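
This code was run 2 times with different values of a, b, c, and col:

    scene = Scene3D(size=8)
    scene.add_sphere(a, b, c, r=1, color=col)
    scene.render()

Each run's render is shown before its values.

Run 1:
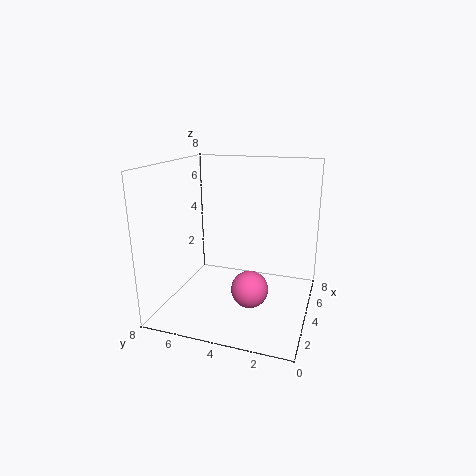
a = 3
b = 3
c = 1.5
col = 'hotpink'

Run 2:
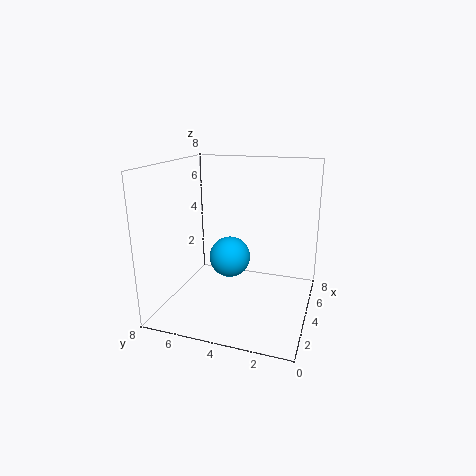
a = 2
b = 3.75
c = 3.75
col = 'deepskyblue'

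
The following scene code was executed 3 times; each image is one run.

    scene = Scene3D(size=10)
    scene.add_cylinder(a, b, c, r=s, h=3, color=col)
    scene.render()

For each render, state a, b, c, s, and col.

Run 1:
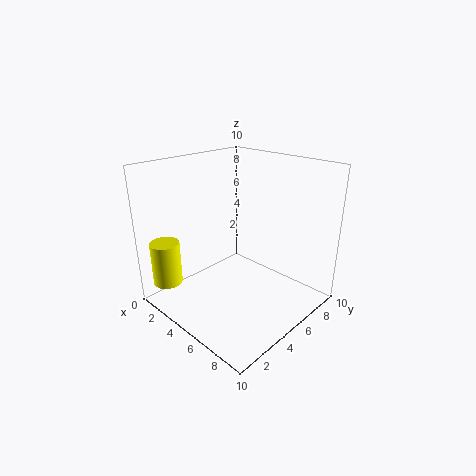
a = 2; b = 1; c = 2; s = 1; col = 'yellow'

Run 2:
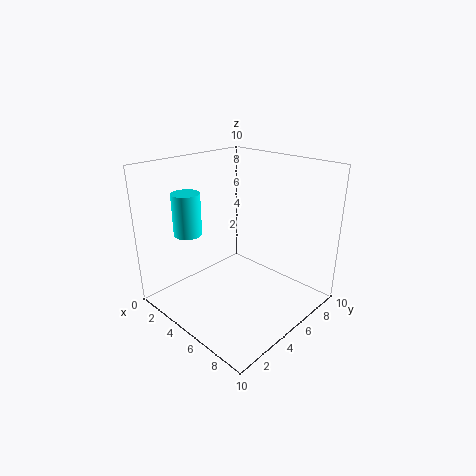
a = 2; b = 3; c = 5; s = 1; col = 'cyan'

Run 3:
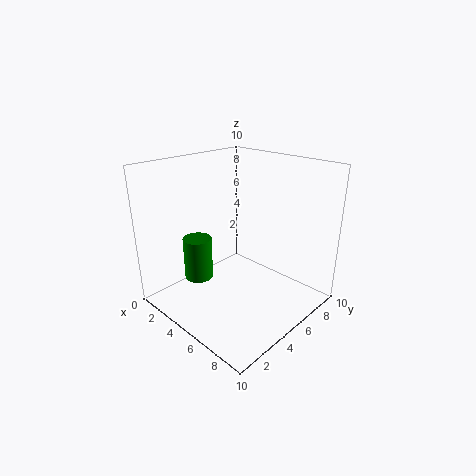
a = 3; b = 3; c = 2; s = 1; col = 'green'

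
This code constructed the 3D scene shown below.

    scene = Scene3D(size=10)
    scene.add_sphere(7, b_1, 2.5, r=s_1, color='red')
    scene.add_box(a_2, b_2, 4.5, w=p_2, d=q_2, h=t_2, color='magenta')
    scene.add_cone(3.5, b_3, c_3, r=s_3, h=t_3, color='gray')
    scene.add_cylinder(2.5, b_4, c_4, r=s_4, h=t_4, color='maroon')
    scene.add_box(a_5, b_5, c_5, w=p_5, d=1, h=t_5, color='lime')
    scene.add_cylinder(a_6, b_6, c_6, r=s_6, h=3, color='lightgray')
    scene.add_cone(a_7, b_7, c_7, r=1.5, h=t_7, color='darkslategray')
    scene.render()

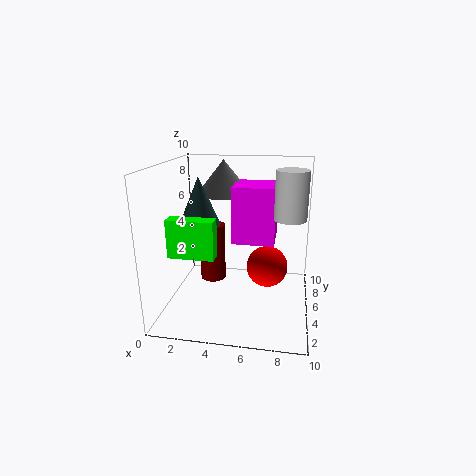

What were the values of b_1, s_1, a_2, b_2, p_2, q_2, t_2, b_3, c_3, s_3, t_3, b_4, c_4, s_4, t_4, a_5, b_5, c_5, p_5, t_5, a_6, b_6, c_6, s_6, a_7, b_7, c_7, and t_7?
b_1 = 6
s_1 = 1.5
a_2 = 4.5
b_2 = 5
p_2 = 3
q_2 = 3
t_2 = 4
b_3 = 7.5
c_3 = 7.5
s_3 = 2
t_3 = 2.5
b_4 = 7.5
c_4 = 0.5
s_4 = 1
t_4 = 4.5
a_5 = 1
b_5 = 2
c_5 = 4.5
p_5 = 3
t_5 = 2.5
a_6 = 8.5
b_6 = 3.5
c_6 = 7
s_6 = 1
a_7 = 2
b_7 = 6
c_7 = 5.5
t_7 = 3.5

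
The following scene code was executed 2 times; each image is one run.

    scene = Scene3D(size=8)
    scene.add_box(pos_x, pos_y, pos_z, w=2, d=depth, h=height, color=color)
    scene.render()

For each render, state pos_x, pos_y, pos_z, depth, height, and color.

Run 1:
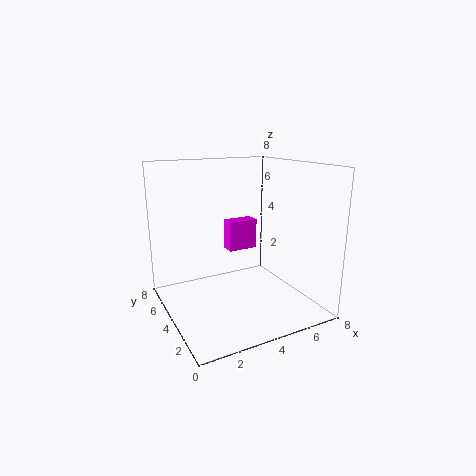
pos_x = 5
pos_y = 7
pos_z = 2
depth = 1
height = 2
color = 'magenta'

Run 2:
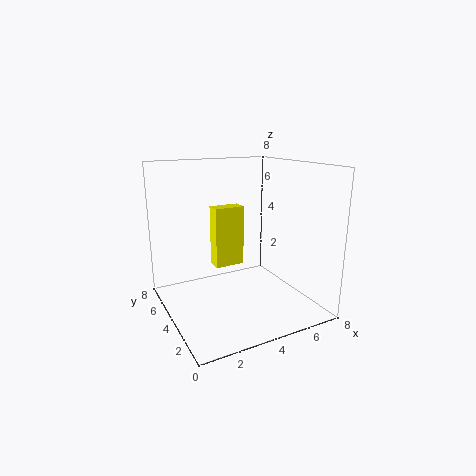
pos_x = 4
pos_y = 7
pos_z = 1
depth = 1
height = 4
color = 'yellow'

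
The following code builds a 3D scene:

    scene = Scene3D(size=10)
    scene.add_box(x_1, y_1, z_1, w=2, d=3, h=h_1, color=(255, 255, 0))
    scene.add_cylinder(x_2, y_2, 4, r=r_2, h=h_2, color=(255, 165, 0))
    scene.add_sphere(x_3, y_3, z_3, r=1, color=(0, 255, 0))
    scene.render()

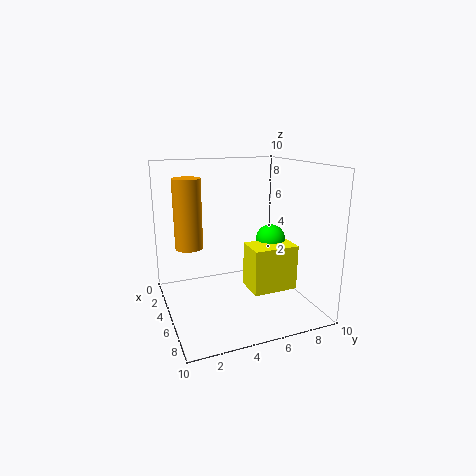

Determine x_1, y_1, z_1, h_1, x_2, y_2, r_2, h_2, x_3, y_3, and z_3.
x_1 = 6, y_1 = 5, z_1 = 2, h_1 = 3, x_2 = 3, y_2 = 2, r_2 = 1, h_2 = 5, x_3 = 6, y_3 = 7, z_3 = 5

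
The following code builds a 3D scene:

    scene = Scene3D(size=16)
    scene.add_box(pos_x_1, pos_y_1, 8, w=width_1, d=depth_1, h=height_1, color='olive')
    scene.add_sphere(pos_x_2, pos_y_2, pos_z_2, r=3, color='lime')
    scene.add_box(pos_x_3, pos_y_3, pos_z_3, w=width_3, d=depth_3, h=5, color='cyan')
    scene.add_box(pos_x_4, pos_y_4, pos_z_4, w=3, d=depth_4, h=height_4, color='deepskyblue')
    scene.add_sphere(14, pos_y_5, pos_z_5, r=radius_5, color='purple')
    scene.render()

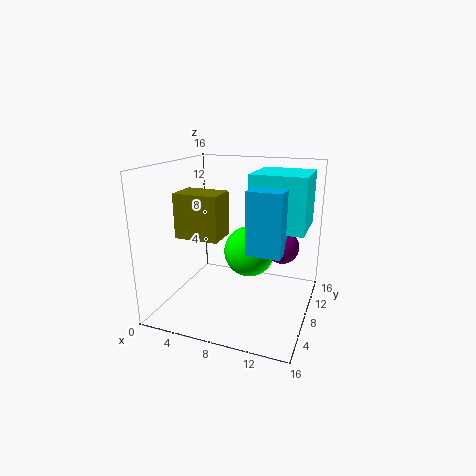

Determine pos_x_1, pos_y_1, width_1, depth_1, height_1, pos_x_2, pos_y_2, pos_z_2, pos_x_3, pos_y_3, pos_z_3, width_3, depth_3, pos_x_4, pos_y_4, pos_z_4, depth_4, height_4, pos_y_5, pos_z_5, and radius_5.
pos_x_1 = 1.5, pos_y_1 = 5.5, width_1 = 5, depth_1 = 3.5, height_1 = 5, pos_x_2 = 8.5, pos_y_2 = 10.5, pos_z_2 = 5.5, pos_x_3 = 11, pos_y_3 = 2.5, pos_z_3 = 11, width_3 = 5, depth_3 = 5, pos_x_4 = 11.5, pos_y_4 = 0.5, pos_z_4 = 9.5, depth_4 = 4, height_4 = 5.5, pos_y_5 = 3.5, pos_z_5 = 9.5, radius_5 = 1.5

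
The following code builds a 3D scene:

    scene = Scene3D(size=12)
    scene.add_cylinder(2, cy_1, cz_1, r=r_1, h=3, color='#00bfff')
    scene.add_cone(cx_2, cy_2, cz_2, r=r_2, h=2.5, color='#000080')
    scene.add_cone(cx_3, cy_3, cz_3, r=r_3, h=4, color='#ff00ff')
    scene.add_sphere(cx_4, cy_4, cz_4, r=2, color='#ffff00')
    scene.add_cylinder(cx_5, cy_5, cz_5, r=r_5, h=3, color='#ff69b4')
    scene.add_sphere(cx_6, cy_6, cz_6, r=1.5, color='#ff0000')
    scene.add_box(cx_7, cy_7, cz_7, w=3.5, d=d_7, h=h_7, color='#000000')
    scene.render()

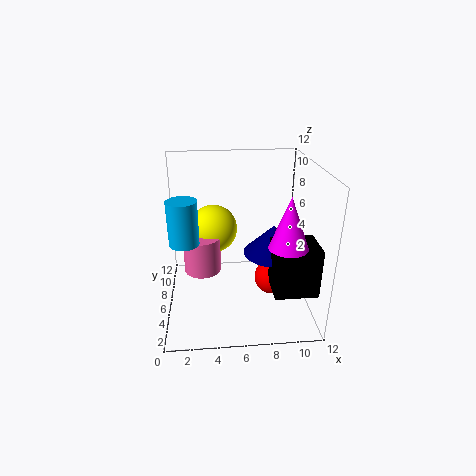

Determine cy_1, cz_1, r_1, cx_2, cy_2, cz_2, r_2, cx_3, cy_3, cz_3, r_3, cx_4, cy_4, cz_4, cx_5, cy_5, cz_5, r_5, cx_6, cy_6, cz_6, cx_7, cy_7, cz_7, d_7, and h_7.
cy_1 = 1.5; cz_1 = 8; r_1 = 1; cx_2 = 9; cy_2 = 6; cz_2 = 4.5; r_2 = 2.5; cx_3 = 9.5; cy_3 = 3; cz_3 = 6.5; r_3 = 1.5; cx_4 = 4; cy_4 = 7; cz_4 = 6.5; cx_5 = 3; cy_5 = 5.5; cz_5 = 3.5; r_5 = 1.5; cx_6 = 9; cy_6 = 6; cz_6 = 2; cx_7 = 8.5; cy_7 = 2; cz_7 = 2.5; d_7 = 3; h_7 = 4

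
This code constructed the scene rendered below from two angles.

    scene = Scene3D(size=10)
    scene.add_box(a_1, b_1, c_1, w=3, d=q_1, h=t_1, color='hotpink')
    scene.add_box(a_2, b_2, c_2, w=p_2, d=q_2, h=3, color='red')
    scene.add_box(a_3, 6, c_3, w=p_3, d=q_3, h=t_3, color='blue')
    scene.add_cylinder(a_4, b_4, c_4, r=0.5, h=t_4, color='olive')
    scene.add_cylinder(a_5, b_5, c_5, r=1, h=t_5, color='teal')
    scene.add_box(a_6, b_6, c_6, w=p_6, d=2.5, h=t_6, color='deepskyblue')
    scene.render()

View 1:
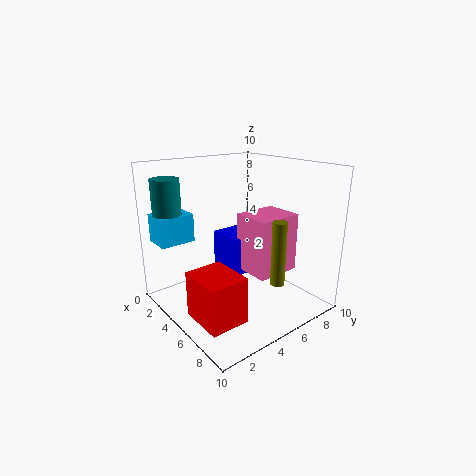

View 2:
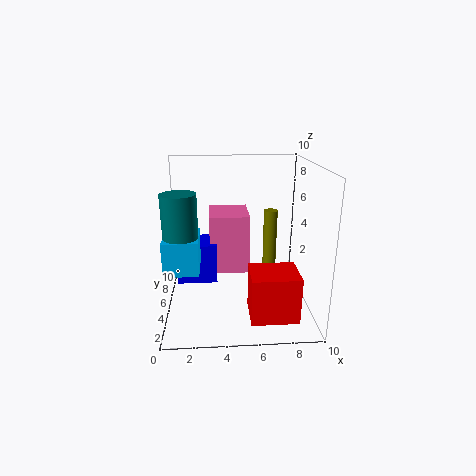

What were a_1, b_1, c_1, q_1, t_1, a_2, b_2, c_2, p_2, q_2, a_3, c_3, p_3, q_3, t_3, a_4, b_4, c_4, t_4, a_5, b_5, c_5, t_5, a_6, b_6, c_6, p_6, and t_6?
a_1 = 3
b_1 = 6.5
c_1 = 1.5
q_1 = 3.5
t_1 = 4.5
a_2 = 5.5
b_2 = 0.5
c_2 = 1
p_2 = 3
q_2 = 2.5
a_3 = 0.5
c_3 = 1
p_3 = 3
q_3 = 2.5
t_3 = 3
a_4 = 7.5
b_4 = 6.5
c_4 = 2
t_4 = 4.5
a_5 = 1.5
b_5 = 1.5
c_5 = 5.5
t_5 = 3.5
a_6 = 0.5
b_6 = 0.5
c_6 = 4.5
p_6 = 2
t_6 = 2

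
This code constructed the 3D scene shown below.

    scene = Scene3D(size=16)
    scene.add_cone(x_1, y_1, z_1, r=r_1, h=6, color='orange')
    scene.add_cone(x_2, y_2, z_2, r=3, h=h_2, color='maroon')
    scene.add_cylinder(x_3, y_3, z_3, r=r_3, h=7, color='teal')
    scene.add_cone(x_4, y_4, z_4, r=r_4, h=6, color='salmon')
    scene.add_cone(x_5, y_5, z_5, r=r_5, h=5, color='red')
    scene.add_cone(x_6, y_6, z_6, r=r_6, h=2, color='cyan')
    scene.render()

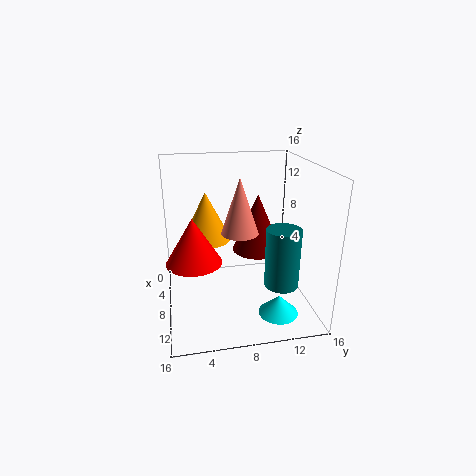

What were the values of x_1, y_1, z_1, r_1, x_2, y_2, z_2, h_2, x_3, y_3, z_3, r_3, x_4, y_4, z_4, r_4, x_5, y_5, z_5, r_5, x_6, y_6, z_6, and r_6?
x_1 = 3; y_1 = 5; z_1 = 6; r_1 = 3; x_2 = 5; y_2 = 11; z_2 = 5; h_2 = 7; x_3 = 9; y_3 = 13; z_3 = 2; r_3 = 2; x_4 = 9; y_4 = 8; z_4 = 9; r_4 = 2; x_5 = 9; y_5 = 3; z_5 = 6; r_5 = 3; x_6 = 14; y_6 = 11; z_6 = 2; r_6 = 2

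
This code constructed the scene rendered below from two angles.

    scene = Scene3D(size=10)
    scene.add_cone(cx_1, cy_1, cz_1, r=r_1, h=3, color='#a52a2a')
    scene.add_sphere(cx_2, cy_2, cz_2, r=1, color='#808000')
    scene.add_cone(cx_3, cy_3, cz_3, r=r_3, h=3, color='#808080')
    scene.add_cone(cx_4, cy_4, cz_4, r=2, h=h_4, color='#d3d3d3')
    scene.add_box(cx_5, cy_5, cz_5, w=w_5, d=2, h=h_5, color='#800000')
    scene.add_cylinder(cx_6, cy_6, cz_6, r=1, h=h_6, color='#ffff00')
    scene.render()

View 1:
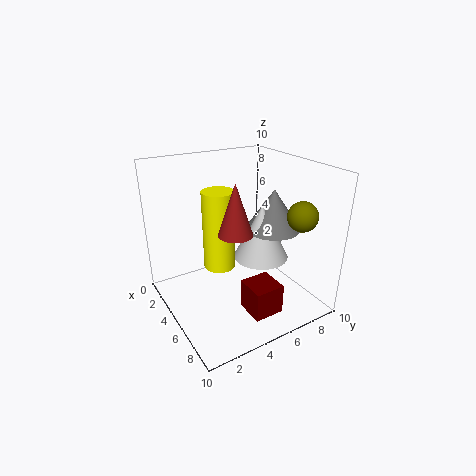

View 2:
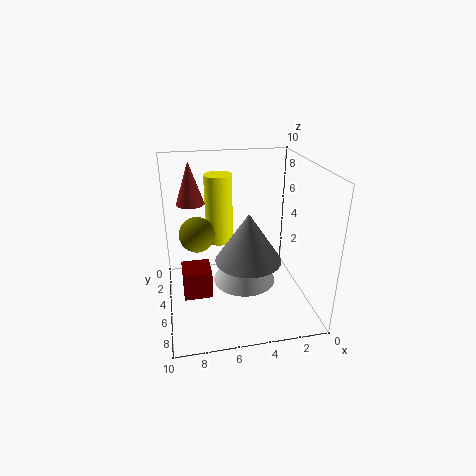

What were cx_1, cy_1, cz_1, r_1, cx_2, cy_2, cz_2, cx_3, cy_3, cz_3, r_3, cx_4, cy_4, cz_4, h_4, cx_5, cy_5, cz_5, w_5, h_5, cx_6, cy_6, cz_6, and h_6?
cx_1 = 8; cy_1 = 3; cz_1 = 7; r_1 = 1; cx_2 = 8; cy_2 = 8; cz_2 = 7; cx_3 = 5; cy_3 = 8; cz_3 = 5; r_3 = 2; cx_4 = 5; cy_4 = 7; cz_4 = 3; h_4 = 4; cx_5 = 7; cy_5 = 4; cz_5 = 1; w_5 = 2; h_5 = 2; cx_6 = 6; cy_6 = 3; cz_6 = 4; h_6 = 5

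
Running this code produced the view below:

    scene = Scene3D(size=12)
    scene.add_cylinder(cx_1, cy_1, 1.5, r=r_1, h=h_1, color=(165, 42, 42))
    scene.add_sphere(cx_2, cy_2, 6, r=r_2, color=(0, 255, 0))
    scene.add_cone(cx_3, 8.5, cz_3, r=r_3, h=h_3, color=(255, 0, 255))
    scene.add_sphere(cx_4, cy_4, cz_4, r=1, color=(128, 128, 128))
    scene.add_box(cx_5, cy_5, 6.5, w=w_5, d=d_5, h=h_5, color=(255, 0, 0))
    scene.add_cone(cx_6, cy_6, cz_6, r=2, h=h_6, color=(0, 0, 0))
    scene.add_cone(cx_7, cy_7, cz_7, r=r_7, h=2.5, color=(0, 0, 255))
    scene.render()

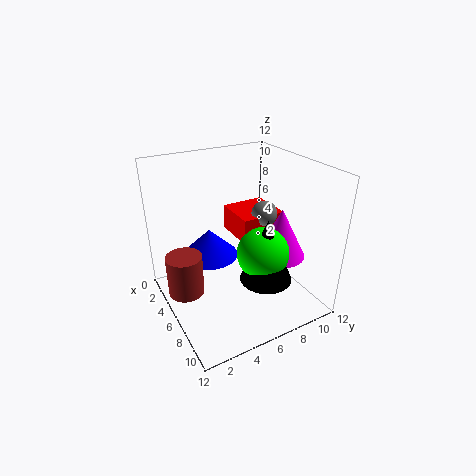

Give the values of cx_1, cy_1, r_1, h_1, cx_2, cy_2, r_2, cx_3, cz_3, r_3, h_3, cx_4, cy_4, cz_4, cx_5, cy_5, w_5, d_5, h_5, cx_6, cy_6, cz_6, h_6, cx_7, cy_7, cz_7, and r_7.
cx_1 = 5; cy_1 = 1.5; r_1 = 1.5; h_1 = 3.5; cx_2 = 9; cy_2 = 6.5; r_2 = 2; cx_3 = 8.5; cz_3 = 5; r_3 = 2; h_3 = 4; cx_4 = 7.5; cy_4 = 7.5; cz_4 = 8.5; cx_5 = 4.5; cy_5 = 5.5; w_5 = 3.5; d_5 = 3.5; h_5 = 2; cx_6 = 9.5; cy_6 = 6.5; cz_6 = 4; h_6 = 5; cx_7 = 3.5; cy_7 = 4.5; cz_7 = 3.5; r_7 = 2.5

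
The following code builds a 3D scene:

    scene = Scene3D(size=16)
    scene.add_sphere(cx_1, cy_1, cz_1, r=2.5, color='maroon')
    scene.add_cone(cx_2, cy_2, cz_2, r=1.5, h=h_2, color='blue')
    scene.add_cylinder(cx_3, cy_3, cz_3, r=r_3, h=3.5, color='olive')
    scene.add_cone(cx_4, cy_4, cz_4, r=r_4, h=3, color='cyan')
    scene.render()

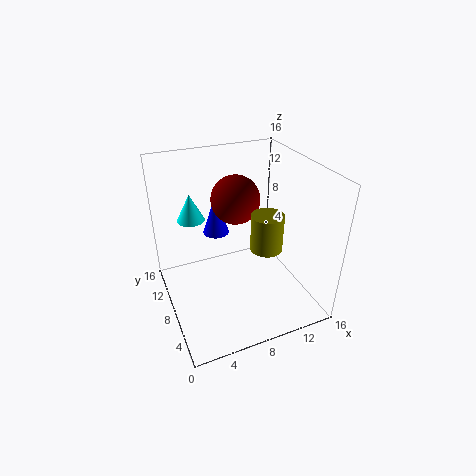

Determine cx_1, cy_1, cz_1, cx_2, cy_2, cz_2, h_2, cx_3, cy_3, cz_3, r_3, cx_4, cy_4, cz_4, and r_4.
cx_1 = 7.5
cy_1 = 7.5
cz_1 = 13
cx_2 = 6.5
cy_2 = 11
cz_2 = 7.5
h_2 = 4.5
cx_3 = 8.5
cy_3 = 2.5
cz_3 = 10
r_3 = 1.5
cx_4 = 3.5
cy_4 = 10.5
cz_4 = 10
r_4 = 1.5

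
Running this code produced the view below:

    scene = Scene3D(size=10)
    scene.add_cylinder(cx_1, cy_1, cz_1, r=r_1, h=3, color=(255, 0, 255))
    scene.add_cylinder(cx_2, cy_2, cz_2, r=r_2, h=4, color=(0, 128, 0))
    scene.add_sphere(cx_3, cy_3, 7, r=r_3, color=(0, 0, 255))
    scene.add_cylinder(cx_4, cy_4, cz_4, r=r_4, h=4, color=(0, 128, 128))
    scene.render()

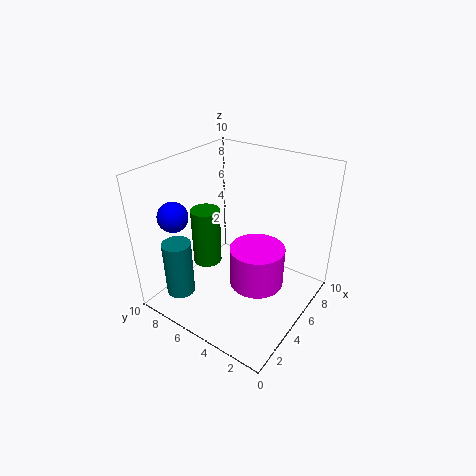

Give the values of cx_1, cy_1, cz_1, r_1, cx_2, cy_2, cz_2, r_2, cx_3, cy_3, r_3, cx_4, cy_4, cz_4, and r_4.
cx_1 = 6; cy_1 = 4; cz_1 = 1; r_1 = 2; cx_2 = 4; cy_2 = 7; cz_2 = 3; r_2 = 1; cx_3 = 2; cy_3 = 8; r_3 = 1; cx_4 = 2; cy_4 = 8; cz_4 = 1; r_4 = 1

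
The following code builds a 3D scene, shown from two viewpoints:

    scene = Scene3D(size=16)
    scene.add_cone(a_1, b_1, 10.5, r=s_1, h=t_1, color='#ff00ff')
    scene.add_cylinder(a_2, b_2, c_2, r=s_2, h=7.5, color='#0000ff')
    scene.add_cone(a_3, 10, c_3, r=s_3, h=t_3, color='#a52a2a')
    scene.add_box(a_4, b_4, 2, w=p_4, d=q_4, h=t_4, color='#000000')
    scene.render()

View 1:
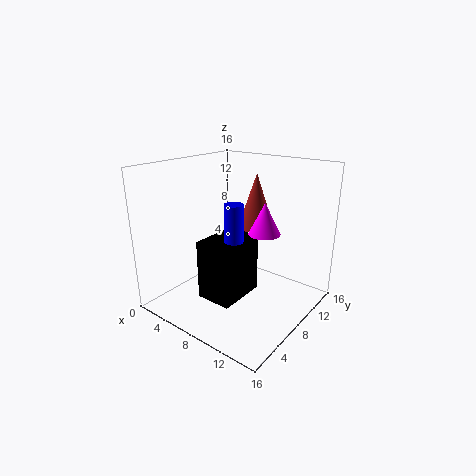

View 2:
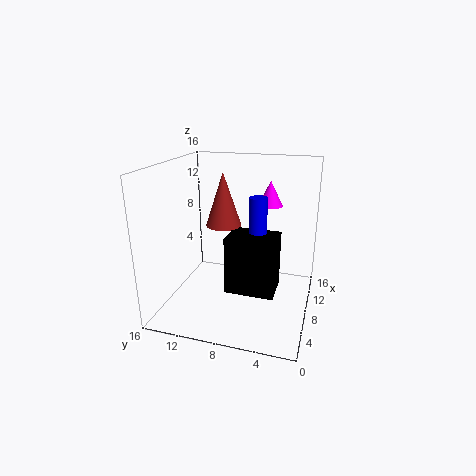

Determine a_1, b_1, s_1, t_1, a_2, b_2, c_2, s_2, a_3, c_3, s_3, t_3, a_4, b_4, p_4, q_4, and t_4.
a_1 = 13
b_1 = 5.5
s_1 = 1.5
t_1 = 3
a_2 = 9
b_2 = 6
c_2 = 5
s_2 = 1
a_3 = 9
c_3 = 9
s_3 = 2
t_3 = 6
a_4 = 6
b_4 = 3.5
p_4 = 4
q_4 = 5.5
t_4 = 6.5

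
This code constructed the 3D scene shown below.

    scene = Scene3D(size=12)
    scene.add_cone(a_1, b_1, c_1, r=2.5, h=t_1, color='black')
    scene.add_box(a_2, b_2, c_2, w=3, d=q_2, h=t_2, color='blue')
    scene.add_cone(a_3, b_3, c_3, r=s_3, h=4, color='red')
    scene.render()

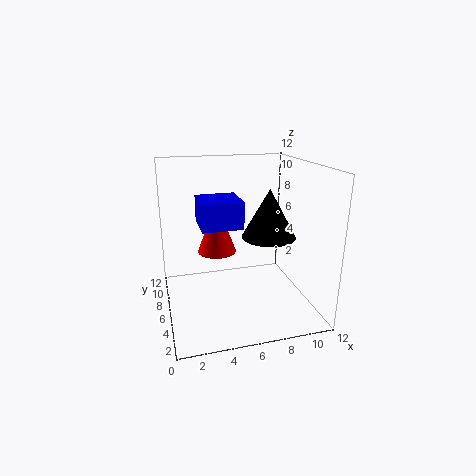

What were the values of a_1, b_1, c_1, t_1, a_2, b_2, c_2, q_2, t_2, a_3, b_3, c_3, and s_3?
a_1 = 9.5; b_1 = 8; c_1 = 5; t_1 = 4.5; a_2 = 2.5; b_2 = 2.5; c_2 = 8; q_2 = 3; t_2 = 2; a_3 = 4; b_3 = 5; c_3 = 5.5; s_3 = 1.5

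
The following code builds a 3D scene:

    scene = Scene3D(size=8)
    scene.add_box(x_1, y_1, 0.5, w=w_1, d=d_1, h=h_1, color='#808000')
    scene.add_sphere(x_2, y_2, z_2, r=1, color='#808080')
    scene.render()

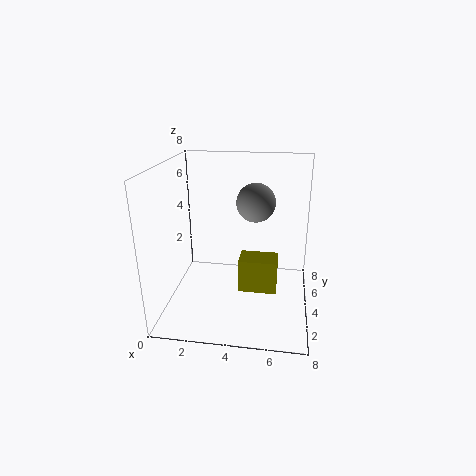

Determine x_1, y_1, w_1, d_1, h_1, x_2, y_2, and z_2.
x_1 = 4, y_1 = 4, w_1 = 2.25, d_1 = 1.5, h_1 = 2, x_2 = 5, y_2 = 3.5, z_2 = 6.25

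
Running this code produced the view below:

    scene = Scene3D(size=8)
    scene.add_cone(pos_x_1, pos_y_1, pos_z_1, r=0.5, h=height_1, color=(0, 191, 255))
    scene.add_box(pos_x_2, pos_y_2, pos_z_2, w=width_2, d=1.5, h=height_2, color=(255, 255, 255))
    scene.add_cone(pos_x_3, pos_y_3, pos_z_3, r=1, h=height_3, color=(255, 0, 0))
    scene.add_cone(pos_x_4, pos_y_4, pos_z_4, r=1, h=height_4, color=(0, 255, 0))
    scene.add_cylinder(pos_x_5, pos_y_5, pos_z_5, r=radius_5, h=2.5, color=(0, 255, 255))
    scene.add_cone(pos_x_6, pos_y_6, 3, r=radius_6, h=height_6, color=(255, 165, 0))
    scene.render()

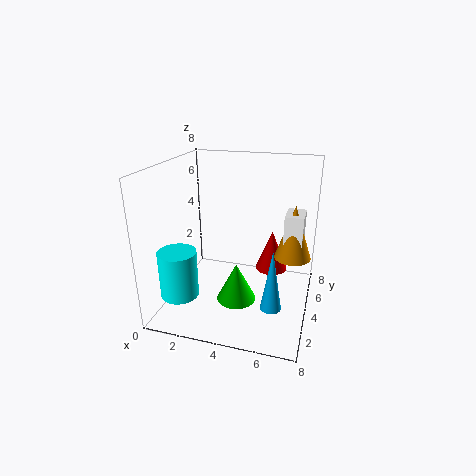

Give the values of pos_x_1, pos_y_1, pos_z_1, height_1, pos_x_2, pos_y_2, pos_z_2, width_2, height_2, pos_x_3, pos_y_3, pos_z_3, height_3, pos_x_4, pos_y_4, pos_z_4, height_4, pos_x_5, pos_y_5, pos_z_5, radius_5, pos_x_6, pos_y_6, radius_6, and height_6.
pos_x_1 = 6.5
pos_y_1 = 1
pos_z_1 = 2
height_1 = 3
pos_x_2 = 6.5
pos_y_2 = 4
pos_z_2 = 3.5
width_2 = 1
height_2 = 2
pos_x_3 = 5.5
pos_y_3 = 6.5
pos_z_3 = 1
height_3 = 2.5
pos_x_4 = 4.5
pos_y_4 = 2
pos_z_4 = 1.5
height_4 = 2
pos_x_5 = 1.5
pos_y_5 = 1.5
pos_z_5 = 1.5
radius_5 = 1
pos_x_6 = 7
pos_y_6 = 4.5
radius_6 = 1
height_6 = 3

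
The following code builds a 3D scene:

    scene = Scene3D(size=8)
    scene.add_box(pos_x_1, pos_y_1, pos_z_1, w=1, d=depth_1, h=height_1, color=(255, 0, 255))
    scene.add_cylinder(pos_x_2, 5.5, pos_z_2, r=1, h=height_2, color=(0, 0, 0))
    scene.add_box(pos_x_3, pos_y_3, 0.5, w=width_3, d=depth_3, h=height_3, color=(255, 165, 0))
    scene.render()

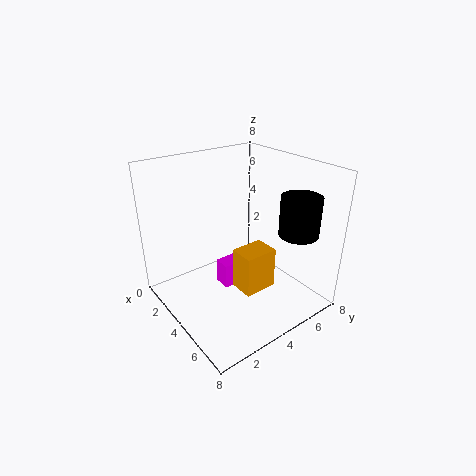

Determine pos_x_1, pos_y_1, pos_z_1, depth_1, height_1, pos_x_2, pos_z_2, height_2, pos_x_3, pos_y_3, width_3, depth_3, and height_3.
pos_x_1 = 2.5
pos_y_1 = 3.5
pos_z_1 = 0.5
depth_1 = 1.5
height_1 = 1.5
pos_x_2 = 7
pos_z_2 = 5
height_2 = 2
pos_x_3 = 3.5
pos_y_3 = 4
width_3 = 1.5
depth_3 = 2
height_3 = 2.5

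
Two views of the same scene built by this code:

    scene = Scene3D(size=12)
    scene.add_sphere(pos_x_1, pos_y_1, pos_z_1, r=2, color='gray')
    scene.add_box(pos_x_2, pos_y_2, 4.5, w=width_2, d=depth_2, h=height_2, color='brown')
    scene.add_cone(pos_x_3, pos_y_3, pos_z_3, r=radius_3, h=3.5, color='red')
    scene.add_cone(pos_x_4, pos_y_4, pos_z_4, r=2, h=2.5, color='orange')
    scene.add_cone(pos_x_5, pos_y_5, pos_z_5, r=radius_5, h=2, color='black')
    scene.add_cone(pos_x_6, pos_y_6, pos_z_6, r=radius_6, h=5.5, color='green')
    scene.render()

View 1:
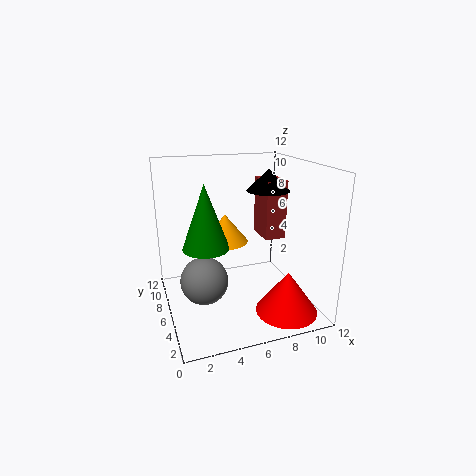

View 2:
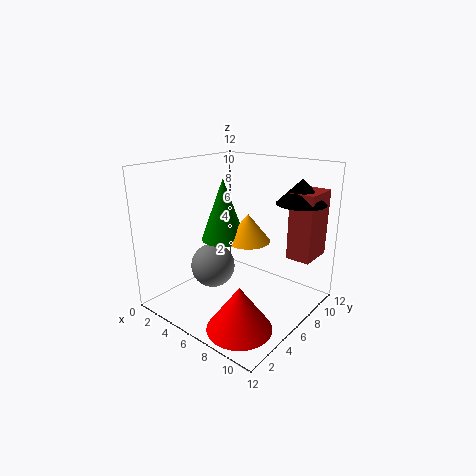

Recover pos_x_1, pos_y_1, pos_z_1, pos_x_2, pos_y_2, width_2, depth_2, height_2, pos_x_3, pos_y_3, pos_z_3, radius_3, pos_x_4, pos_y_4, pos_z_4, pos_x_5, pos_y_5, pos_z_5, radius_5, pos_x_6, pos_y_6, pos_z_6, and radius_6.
pos_x_1 = 3, pos_y_1 = 6, pos_z_1 = 2.5, pos_x_2 = 9.5, pos_y_2 = 8, width_2 = 2, depth_2 = 3, height_2 = 5.5, pos_x_3 = 9, pos_y_3 = 2.5, pos_z_3 = 0.5, radius_3 = 2.5, pos_x_4 = 5.5, pos_y_4 = 8, pos_z_4 = 5, pos_x_5 = 10, pos_y_5 = 9, pos_z_5 = 9, radius_5 = 2, pos_x_6 = 3.5, pos_y_6 = 7, pos_z_6 = 5, radius_6 = 2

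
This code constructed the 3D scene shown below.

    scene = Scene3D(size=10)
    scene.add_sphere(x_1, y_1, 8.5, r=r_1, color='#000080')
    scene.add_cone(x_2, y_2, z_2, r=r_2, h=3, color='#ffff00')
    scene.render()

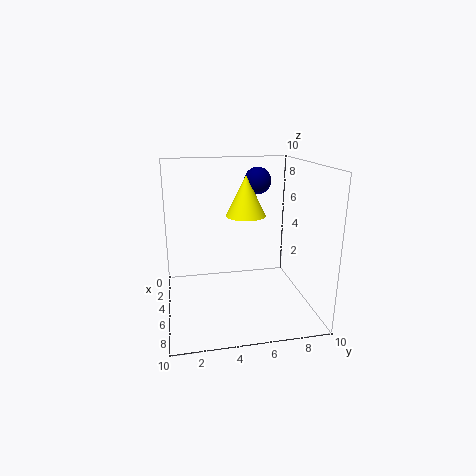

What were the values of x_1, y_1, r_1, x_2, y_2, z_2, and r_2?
x_1 = 2.5; y_1 = 7; r_1 = 1; x_2 = 3; y_2 = 6; z_2 = 6; r_2 = 1.5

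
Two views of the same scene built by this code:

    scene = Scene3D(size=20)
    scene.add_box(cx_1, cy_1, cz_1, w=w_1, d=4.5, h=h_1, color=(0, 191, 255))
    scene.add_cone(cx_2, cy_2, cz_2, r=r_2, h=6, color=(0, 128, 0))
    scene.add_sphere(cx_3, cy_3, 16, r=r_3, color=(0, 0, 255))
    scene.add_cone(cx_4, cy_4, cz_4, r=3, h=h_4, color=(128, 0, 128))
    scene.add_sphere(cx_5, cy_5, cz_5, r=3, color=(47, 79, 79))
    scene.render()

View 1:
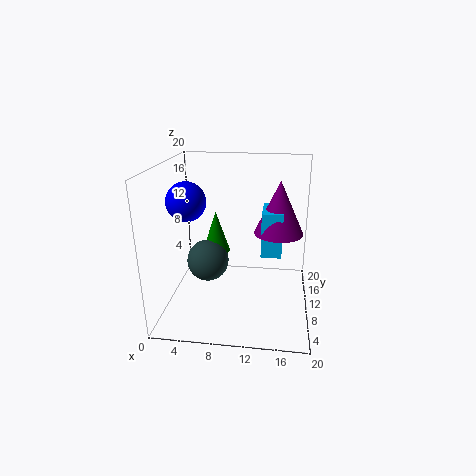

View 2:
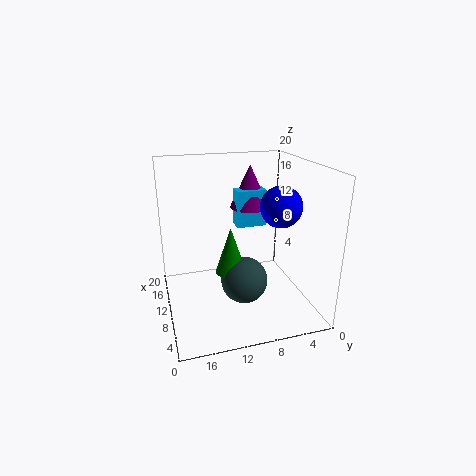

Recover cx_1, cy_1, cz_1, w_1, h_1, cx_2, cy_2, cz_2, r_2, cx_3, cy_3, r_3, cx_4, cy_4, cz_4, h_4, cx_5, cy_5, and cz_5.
cx_1 = 13.5; cy_1 = 4.5; cz_1 = 10; w_1 = 2.5; h_1 = 5.5; cx_2 = 6.5; cy_2 = 12; cz_2 = 7; r_2 = 2; cx_3 = 4; cy_3 = 6.5; r_3 = 2.5; cx_4 = 15.5; cy_4 = 6.5; cz_4 = 12.5; h_4 = 6.5; cx_5 = 5.5; cy_5 = 10.5; cz_5 = 6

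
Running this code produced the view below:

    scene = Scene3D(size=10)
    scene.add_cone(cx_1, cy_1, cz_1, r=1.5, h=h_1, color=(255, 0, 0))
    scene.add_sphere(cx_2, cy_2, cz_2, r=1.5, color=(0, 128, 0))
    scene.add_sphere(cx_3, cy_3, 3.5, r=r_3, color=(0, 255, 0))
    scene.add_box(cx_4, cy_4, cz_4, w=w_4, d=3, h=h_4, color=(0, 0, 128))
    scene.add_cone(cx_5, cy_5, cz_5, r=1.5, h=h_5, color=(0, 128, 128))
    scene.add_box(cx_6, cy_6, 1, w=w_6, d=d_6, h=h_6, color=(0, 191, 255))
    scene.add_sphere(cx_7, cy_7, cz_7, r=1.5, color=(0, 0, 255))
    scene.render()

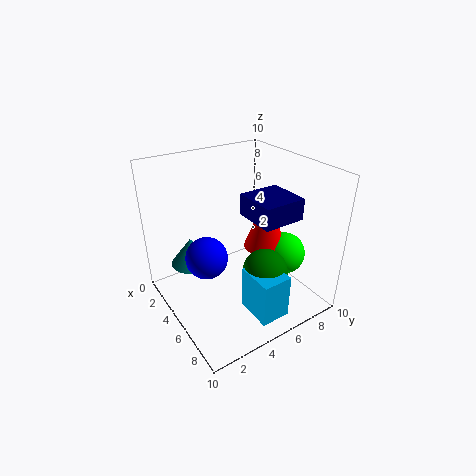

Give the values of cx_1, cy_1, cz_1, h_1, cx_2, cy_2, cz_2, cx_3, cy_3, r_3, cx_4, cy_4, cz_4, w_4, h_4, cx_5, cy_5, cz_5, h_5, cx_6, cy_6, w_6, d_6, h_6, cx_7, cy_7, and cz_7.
cx_1 = 5.5
cy_1 = 7
cz_1 = 4
h_1 = 4
cx_2 = 7.5
cy_2 = 5.5
cz_2 = 3.5
cx_3 = 6.5
cy_3 = 8
r_3 = 1.5
cx_4 = 4.5
cy_4 = 5.5
cz_4 = 6.5
w_4 = 3
h_4 = 1.5
cx_5 = 2.5
cy_5 = 2.5
cz_5 = 2.5
h_5 = 2
cx_6 = 7
cy_6 = 4
w_6 = 2.5
d_6 = 2
h_6 = 3
cx_7 = 4
cy_7 = 3
cz_7 = 3.5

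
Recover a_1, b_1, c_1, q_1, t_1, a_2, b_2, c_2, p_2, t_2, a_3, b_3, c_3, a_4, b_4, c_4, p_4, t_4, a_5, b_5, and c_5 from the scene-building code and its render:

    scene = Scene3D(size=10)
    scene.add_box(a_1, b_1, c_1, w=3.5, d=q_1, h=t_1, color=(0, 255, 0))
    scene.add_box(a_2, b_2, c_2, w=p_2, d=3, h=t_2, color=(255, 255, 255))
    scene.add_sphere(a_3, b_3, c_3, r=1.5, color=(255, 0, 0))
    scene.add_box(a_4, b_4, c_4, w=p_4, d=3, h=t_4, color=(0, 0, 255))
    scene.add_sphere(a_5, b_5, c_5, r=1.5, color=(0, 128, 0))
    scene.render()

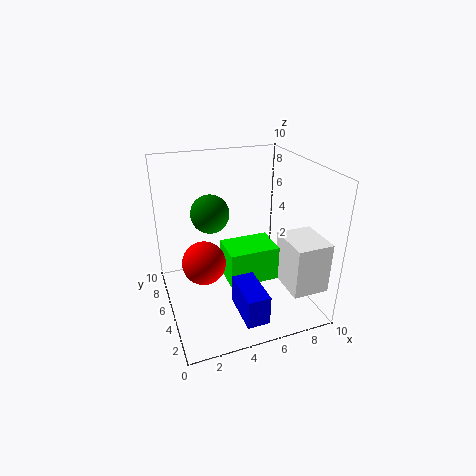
a_1 = 4; b_1 = 3.5; c_1 = 2; q_1 = 2.5; t_1 = 2.5; a_2 = 7.5; b_2 = 1; c_2 = 2; p_2 = 2.5; t_2 = 3.5; a_3 = 2.5; b_3 = 5; c_3 = 3.5; a_4 = 4; b_4 = 0.5; c_4 = 1; p_4 = 1.5; t_4 = 2; a_5 = 4; b_5 = 8.5; c_5 = 5.5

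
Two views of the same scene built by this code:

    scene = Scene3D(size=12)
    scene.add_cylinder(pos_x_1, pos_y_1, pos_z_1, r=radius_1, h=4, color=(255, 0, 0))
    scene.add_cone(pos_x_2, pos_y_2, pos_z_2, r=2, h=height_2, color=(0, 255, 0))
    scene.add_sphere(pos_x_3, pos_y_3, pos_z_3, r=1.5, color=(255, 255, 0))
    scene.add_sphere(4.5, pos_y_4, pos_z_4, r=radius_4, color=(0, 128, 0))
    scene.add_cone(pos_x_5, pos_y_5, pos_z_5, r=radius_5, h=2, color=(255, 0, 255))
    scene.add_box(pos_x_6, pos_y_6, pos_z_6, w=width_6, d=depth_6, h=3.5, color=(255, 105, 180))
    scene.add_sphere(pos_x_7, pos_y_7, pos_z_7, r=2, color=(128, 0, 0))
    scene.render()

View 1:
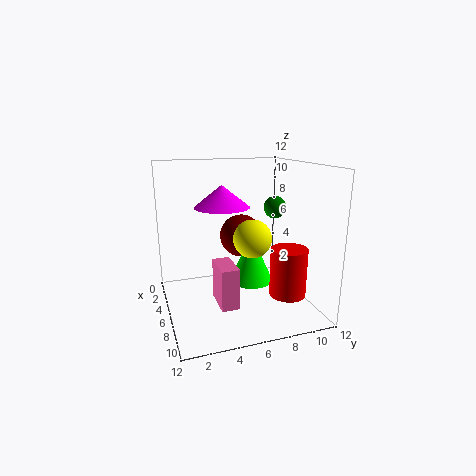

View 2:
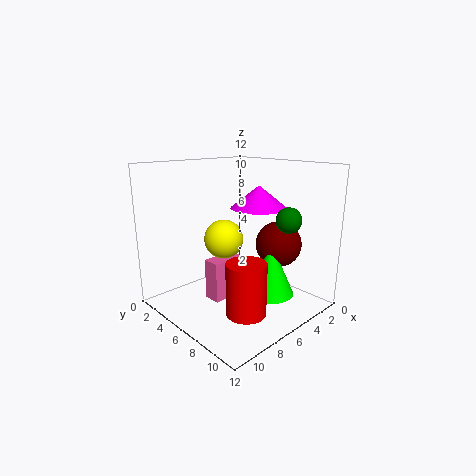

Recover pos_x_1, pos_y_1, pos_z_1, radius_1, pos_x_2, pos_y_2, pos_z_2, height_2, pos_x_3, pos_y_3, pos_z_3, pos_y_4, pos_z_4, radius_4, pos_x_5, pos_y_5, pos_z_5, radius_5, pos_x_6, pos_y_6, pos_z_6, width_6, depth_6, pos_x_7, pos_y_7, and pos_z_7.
pos_x_1 = 8.5; pos_y_1 = 9.5; pos_z_1 = 1.5; radius_1 = 1.5; pos_x_2 = 4; pos_y_2 = 8; pos_z_2 = 1; height_2 = 4.5; pos_x_3 = 8; pos_y_3 = 6.5; pos_z_3 = 6.5; pos_y_4 = 10; pos_z_4 = 8; radius_4 = 1; pos_x_5 = 3; pos_y_5 = 5.5; pos_z_5 = 8; radius_5 = 2.5; pos_x_6 = 5; pos_y_6 = 4; pos_z_6 = 0.5; width_6 = 3; depth_6 = 1.5; pos_x_7 = 2.5; pos_y_7 = 7.5; pos_z_7 = 5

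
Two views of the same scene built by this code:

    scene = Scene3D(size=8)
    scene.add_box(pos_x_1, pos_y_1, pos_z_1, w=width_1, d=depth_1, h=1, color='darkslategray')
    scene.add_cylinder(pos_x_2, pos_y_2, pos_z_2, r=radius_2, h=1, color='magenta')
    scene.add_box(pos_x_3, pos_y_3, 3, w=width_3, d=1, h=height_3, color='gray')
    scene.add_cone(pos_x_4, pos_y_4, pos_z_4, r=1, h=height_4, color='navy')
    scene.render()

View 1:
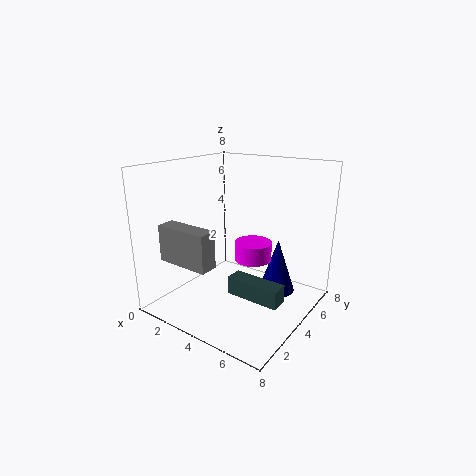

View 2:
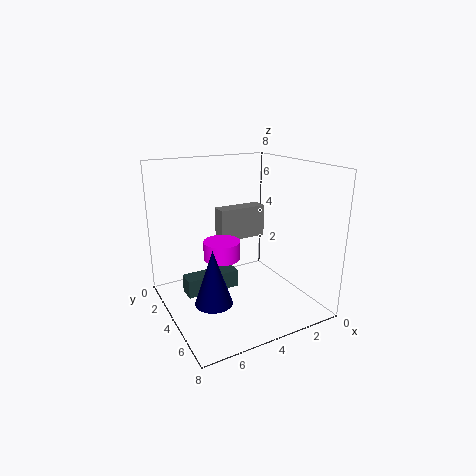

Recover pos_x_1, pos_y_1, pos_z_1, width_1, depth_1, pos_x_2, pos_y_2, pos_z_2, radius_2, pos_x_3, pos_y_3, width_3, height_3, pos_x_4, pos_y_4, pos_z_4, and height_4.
pos_x_1 = 4
pos_y_1 = 3
pos_z_1 = 1
width_1 = 3
depth_1 = 1
pos_x_2 = 5
pos_y_2 = 4
pos_z_2 = 3
radius_2 = 1
pos_x_3 = 1
pos_y_3 = 1
width_3 = 3
height_3 = 2
pos_x_4 = 6
pos_y_4 = 5
pos_z_4 = 1
height_4 = 3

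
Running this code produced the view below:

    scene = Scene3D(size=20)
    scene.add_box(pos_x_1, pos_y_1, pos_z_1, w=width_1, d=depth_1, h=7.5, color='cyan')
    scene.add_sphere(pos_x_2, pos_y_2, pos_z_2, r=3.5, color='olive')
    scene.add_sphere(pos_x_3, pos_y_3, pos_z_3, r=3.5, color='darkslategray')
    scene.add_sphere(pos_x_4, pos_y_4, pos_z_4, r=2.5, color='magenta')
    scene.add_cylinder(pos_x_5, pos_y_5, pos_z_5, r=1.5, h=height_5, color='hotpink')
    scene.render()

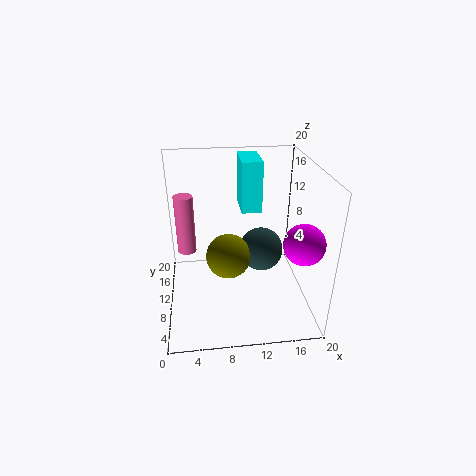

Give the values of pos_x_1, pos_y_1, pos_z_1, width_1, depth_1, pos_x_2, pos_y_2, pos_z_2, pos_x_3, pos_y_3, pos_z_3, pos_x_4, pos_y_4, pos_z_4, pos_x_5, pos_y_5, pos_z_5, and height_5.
pos_x_1 = 11
pos_y_1 = 13.5
pos_z_1 = 12
width_1 = 3
depth_1 = 6
pos_x_2 = 9
pos_y_2 = 14
pos_z_2 = 4.5
pos_x_3 = 14.5
pos_y_3 = 15.5
pos_z_3 = 4.5
pos_x_4 = 17
pos_y_4 = 3
pos_z_4 = 12.5
pos_x_5 = 2.5
pos_y_5 = 17.5
pos_z_5 = 4
height_5 = 9.5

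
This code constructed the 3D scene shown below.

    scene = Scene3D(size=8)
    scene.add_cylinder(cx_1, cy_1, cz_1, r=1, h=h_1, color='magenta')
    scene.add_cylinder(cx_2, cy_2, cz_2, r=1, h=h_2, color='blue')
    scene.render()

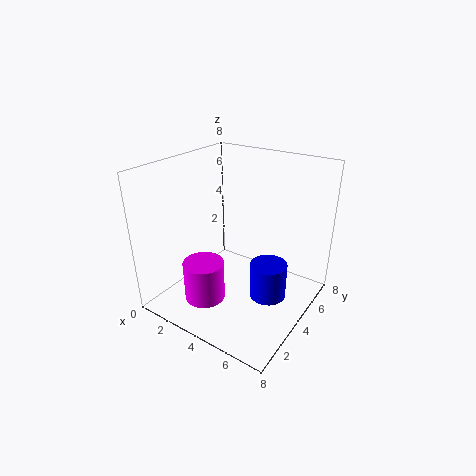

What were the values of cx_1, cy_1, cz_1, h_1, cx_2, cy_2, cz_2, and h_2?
cx_1 = 4, cy_1 = 1, cz_1 = 2, h_1 = 2, cx_2 = 6, cy_2 = 4, cz_2 = 1, h_2 = 2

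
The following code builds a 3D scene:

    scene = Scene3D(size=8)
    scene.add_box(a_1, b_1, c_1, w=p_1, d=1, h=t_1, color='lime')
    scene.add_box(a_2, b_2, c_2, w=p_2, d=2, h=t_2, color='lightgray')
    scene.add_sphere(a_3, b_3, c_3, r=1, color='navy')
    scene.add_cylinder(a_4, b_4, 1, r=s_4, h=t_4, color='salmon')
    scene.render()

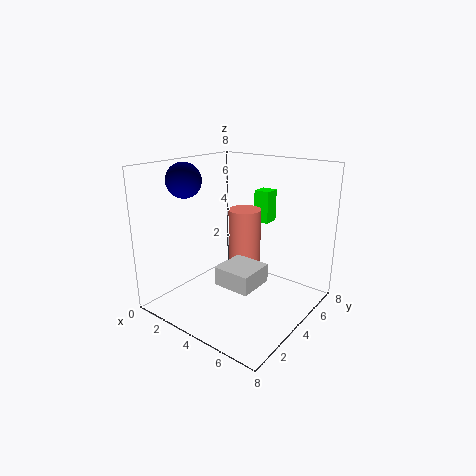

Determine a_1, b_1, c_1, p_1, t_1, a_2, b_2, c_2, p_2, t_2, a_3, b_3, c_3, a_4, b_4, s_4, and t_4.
a_1 = 3, b_1 = 7, c_1 = 4, p_1 = 1, t_1 = 2, a_2 = 4, b_2 = 2, c_2 = 2, p_2 = 2, t_2 = 1, a_3 = 1, b_3 = 3, c_3 = 7, a_4 = 3, b_4 = 6, s_4 = 1, t_4 = 4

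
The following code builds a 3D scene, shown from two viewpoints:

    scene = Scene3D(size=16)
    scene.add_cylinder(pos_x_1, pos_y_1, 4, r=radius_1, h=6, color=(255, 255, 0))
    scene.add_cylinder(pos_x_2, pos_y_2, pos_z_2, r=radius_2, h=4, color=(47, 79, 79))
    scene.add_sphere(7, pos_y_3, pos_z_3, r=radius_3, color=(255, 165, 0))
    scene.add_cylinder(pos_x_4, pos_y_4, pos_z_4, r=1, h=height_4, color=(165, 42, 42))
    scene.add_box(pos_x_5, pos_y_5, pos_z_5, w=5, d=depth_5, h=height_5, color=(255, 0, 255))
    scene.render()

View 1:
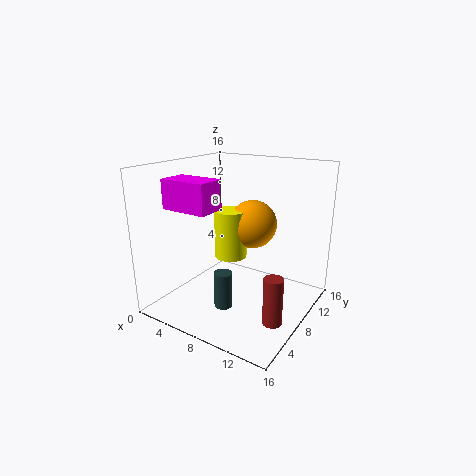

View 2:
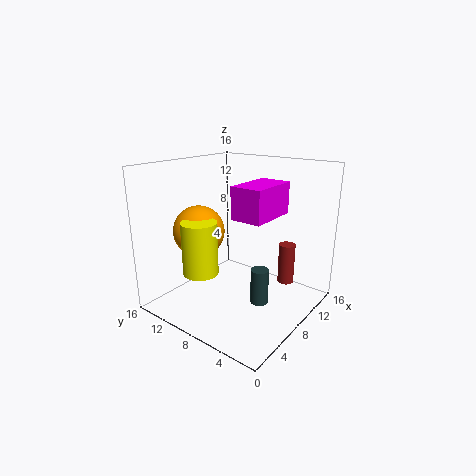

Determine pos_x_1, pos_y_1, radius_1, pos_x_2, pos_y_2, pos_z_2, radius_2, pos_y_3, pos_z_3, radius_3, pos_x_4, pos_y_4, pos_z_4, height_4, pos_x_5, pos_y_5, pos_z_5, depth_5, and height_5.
pos_x_1 = 5; pos_y_1 = 11; radius_1 = 2; pos_x_2 = 8; pos_y_2 = 5; pos_z_2 = 1; radius_2 = 1; pos_y_3 = 13; pos_z_3 = 8; radius_3 = 3; pos_x_4 = 14; pos_y_4 = 5; pos_z_4 = 1; height_4 = 5; pos_x_5 = 3; pos_y_5 = 2; pos_z_5 = 12; depth_5 = 3; height_5 = 3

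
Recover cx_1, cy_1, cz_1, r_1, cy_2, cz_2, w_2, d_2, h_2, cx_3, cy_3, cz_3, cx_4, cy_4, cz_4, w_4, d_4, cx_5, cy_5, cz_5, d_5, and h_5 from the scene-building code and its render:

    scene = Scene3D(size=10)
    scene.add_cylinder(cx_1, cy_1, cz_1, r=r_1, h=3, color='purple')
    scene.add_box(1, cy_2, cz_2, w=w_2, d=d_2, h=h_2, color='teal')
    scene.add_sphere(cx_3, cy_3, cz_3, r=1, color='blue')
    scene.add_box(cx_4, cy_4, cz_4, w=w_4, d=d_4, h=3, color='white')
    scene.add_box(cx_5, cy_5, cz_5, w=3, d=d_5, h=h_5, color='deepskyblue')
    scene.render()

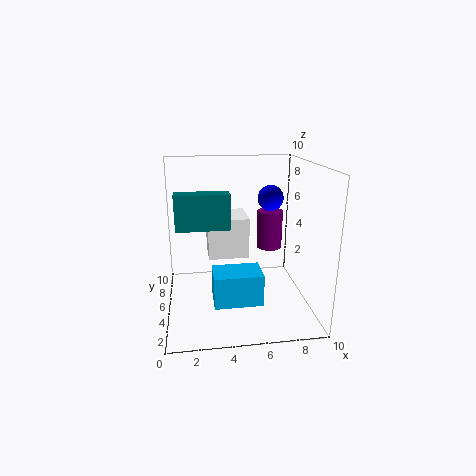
cx_1 = 8; cy_1 = 8; cz_1 = 3; r_1 = 1; cy_2 = 1; cz_2 = 7; w_2 = 3; d_2 = 1; h_2 = 2; cx_3 = 8; cy_3 = 8; cz_3 = 7; cx_4 = 3; cy_4 = 6; cz_4 = 3; w_4 = 3; d_4 = 3; cx_5 = 3; cy_5 = 1; cz_5 = 2; d_5 = 2; h_5 = 2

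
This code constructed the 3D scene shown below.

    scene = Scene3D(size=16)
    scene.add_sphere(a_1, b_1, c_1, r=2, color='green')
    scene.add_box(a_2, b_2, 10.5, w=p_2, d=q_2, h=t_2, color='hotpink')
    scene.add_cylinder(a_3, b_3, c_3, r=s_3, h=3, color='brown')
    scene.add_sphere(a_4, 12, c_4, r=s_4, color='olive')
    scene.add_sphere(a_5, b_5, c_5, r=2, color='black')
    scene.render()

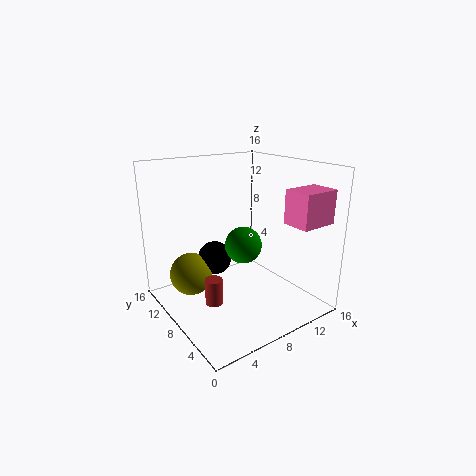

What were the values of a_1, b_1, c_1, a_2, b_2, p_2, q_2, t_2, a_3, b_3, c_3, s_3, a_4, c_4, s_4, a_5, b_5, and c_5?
a_1 = 8, b_1 = 7, c_1 = 7.5, a_2 = 10.5, b_2 = 0.5, p_2 = 4, q_2 = 3, t_2 = 3.5, a_3 = 5, b_3 = 8.5, c_3 = 0.5, s_3 = 1, a_4 = 4, c_4 = 3, s_4 = 2.5, a_5 = 7, b_5 = 11.5, c_5 = 4.5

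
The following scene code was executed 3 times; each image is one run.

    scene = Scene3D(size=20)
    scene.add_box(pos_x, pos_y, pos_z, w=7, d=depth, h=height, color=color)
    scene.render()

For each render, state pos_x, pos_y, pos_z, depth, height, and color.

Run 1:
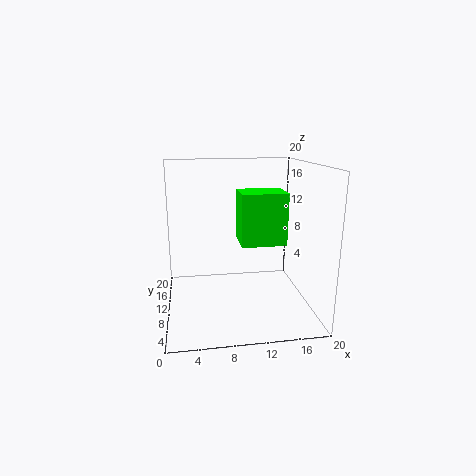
pos_x = 11, pos_y = 12.5, pos_z = 7.5, depth = 5.5, height = 8, color = 'lime'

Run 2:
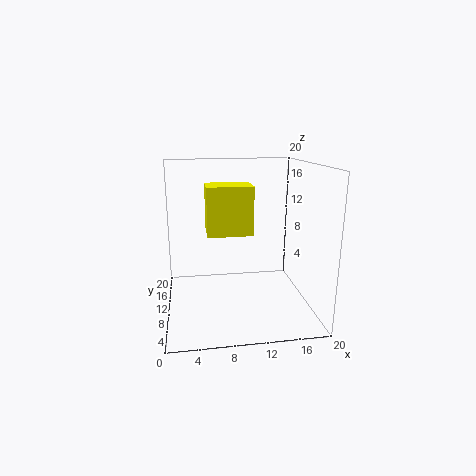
pos_x = 6, pos_y = 13.5, pos_z = 9, depth = 5, height = 7.5, color = 'yellow'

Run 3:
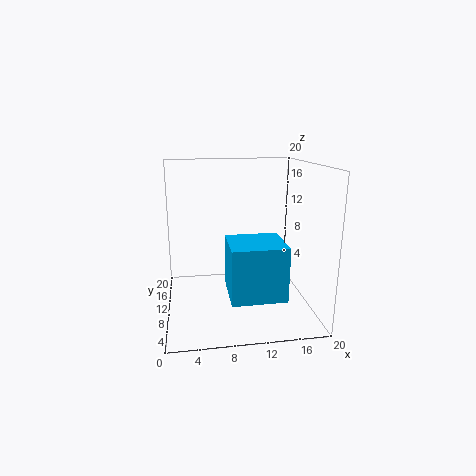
pos_x = 8, pos_y = 2, pos_z = 4, depth = 6.5, height = 7, color = 'deepskyblue'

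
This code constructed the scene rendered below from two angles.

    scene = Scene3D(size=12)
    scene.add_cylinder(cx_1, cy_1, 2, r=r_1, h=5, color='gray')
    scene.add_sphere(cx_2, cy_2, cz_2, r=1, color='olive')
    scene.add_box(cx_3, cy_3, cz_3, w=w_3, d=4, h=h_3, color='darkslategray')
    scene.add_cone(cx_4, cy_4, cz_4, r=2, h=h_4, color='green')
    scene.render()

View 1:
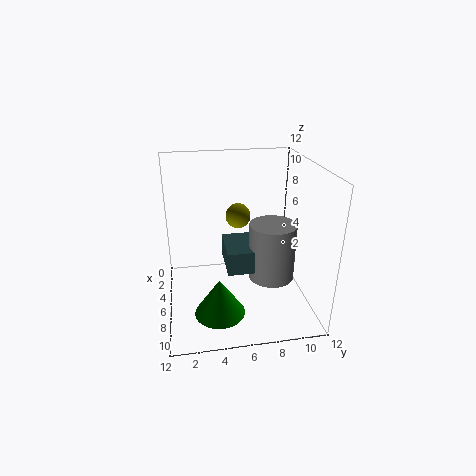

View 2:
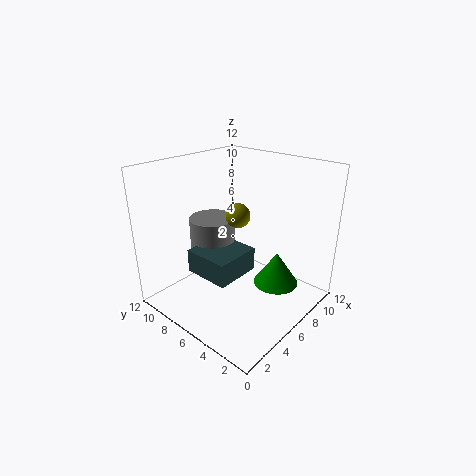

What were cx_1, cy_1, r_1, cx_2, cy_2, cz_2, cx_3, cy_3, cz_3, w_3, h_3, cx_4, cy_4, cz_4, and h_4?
cx_1 = 6, cy_1 = 9, r_1 = 2, cx_2 = 6, cy_2 = 6, cz_2 = 8, cx_3 = 3, cy_3 = 5, cz_3 = 3, w_3 = 4, h_3 = 2, cx_4 = 9, cy_4 = 4, cz_4 = 1, h_4 = 3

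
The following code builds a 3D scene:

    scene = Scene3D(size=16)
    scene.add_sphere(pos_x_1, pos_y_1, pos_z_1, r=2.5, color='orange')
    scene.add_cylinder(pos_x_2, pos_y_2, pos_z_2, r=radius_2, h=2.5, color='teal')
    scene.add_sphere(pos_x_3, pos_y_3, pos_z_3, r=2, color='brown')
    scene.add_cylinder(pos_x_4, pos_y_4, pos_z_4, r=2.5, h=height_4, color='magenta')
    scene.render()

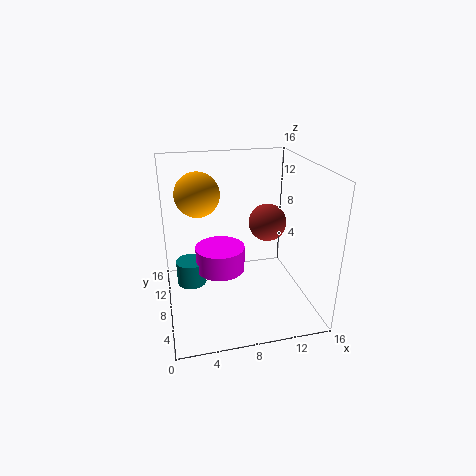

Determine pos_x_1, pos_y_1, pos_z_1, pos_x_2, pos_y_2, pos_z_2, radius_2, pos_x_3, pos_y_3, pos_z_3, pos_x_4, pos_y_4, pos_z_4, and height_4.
pos_x_1 = 4; pos_y_1 = 10.5; pos_z_1 = 12.5; pos_x_2 = 2.5; pos_y_2 = 6; pos_z_2 = 4.5; radius_2 = 1.5; pos_x_3 = 11; pos_y_3 = 7; pos_z_3 = 10; pos_x_4 = 5.5; pos_y_4 = 5.5; pos_z_4 = 6; height_4 = 2.5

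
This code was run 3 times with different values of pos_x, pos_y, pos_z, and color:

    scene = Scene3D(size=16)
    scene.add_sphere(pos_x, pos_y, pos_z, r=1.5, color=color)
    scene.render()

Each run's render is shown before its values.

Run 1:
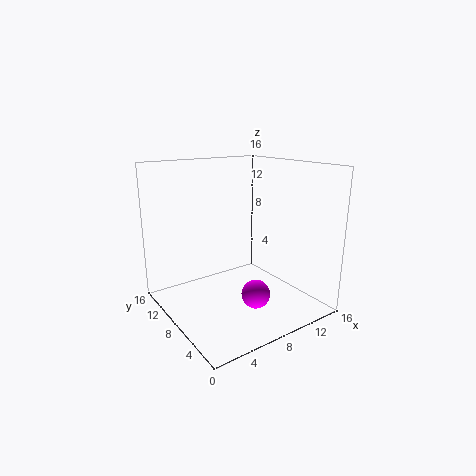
pos_x = 7.5
pos_y = 4
pos_z = 3
color = 'magenta'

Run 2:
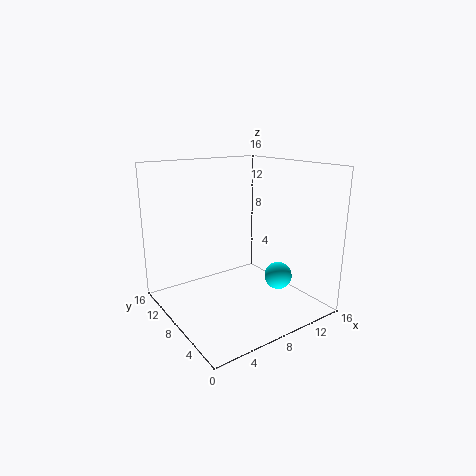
pos_x = 11
pos_y = 4.5
pos_z = 4
color = 'cyan'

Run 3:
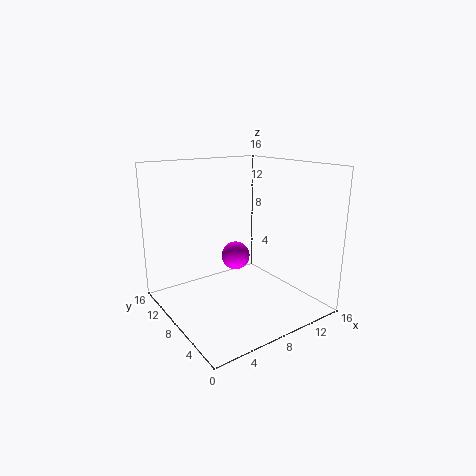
pos_x = 7
pos_y = 7
pos_z = 6.5
color = 'magenta'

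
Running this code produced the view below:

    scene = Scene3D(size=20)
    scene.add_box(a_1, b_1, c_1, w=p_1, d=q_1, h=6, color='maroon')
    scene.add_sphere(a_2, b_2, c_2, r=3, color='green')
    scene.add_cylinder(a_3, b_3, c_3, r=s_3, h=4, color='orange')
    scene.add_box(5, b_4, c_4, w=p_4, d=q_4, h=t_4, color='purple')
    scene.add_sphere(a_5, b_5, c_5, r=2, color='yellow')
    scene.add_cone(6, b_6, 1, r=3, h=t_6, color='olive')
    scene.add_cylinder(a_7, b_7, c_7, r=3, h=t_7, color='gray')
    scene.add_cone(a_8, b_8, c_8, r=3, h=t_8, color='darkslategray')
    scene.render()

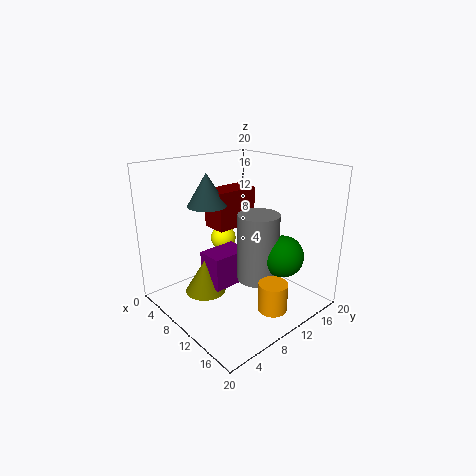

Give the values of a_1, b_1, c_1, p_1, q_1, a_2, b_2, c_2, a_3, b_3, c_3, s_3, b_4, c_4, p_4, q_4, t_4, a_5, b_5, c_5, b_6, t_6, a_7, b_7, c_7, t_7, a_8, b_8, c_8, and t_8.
a_1 = 1
b_1 = 11
c_1 = 9
p_1 = 4
q_1 = 7
a_2 = 14
b_2 = 15
c_2 = 7
a_3 = 16
b_3 = 11
c_3 = 1
s_3 = 2
b_4 = 7
c_4 = 2
p_4 = 4
q_4 = 6
t_4 = 5
a_5 = 3
b_5 = 13
c_5 = 7
b_6 = 7
t_6 = 5
a_7 = 11
b_7 = 13
c_7 = 3
t_7 = 10
a_8 = 3
b_8 = 10
c_8 = 13
t_8 = 5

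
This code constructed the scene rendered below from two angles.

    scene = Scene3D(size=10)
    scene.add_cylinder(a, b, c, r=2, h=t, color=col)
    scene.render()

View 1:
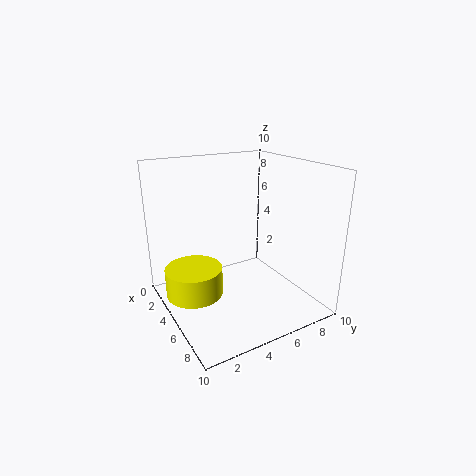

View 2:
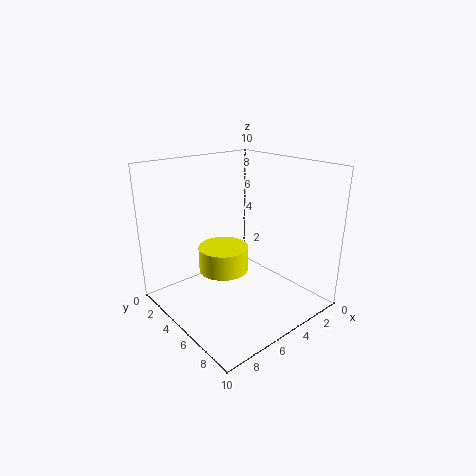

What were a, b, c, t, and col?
a = 4, b = 2, c = 1, t = 2, col = 'yellow'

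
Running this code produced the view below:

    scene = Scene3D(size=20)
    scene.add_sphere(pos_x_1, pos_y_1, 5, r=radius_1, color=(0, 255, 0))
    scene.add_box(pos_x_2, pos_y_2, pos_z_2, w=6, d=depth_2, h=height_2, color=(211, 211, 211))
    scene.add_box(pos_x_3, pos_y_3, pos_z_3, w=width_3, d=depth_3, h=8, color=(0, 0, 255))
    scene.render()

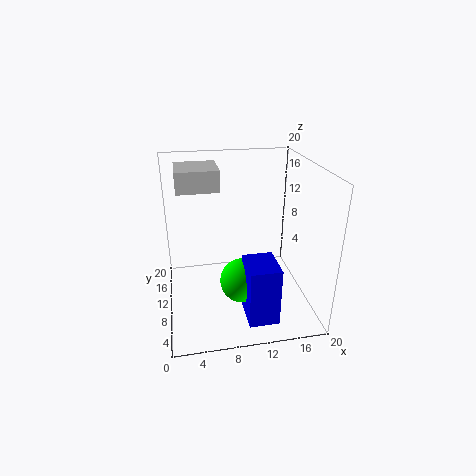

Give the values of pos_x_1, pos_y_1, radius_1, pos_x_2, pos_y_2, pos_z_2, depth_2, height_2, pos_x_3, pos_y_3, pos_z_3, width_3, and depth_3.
pos_x_1 = 10
pos_y_1 = 7
radius_1 = 3
pos_x_2 = 2
pos_y_2 = 12
pos_z_2 = 16
depth_2 = 6
height_2 = 3
pos_x_3 = 10
pos_y_3 = 2
pos_z_3 = 1
width_3 = 4
depth_3 = 5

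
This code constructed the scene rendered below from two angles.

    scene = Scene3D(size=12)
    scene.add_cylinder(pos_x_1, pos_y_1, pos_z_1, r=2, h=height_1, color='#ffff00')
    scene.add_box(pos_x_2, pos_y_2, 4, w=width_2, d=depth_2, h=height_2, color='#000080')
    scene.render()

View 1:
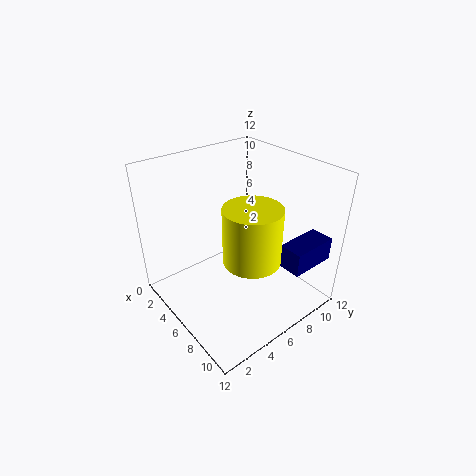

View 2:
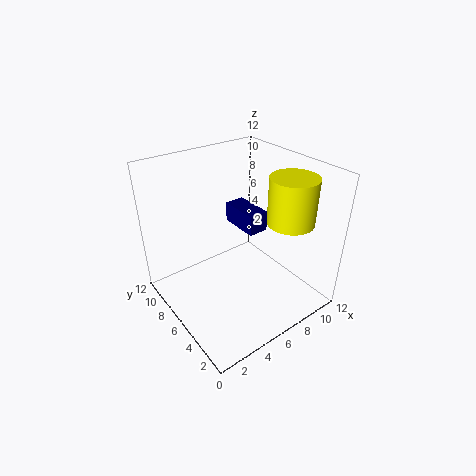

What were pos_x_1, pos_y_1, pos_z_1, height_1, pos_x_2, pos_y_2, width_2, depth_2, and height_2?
pos_x_1 = 10; pos_y_1 = 4; pos_z_1 = 7; height_1 = 4; pos_x_2 = 9; pos_y_2 = 8; width_2 = 2; depth_2 = 4; height_2 = 2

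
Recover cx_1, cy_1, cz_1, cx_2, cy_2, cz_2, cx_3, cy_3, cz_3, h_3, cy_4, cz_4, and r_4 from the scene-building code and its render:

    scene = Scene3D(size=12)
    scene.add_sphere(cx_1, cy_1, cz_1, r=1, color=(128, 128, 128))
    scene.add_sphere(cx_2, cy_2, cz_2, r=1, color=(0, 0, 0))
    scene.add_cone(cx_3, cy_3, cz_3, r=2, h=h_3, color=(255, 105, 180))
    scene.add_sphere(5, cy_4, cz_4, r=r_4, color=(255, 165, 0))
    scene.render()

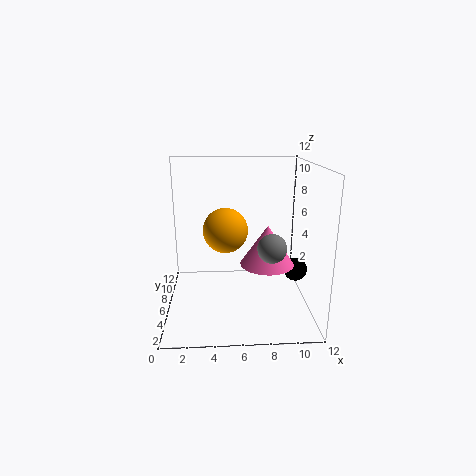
cx_1 = 8; cy_1 = 1; cz_1 = 7; cx_2 = 11; cy_2 = 6; cz_2 = 3; cx_3 = 8; cy_3 = 3; cz_3 = 5; h_3 = 3; cy_4 = 8; cz_4 = 6; r_4 = 2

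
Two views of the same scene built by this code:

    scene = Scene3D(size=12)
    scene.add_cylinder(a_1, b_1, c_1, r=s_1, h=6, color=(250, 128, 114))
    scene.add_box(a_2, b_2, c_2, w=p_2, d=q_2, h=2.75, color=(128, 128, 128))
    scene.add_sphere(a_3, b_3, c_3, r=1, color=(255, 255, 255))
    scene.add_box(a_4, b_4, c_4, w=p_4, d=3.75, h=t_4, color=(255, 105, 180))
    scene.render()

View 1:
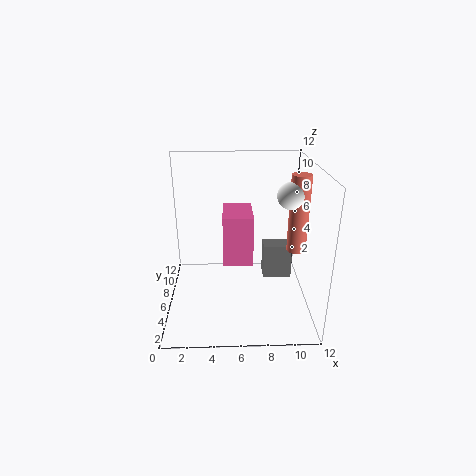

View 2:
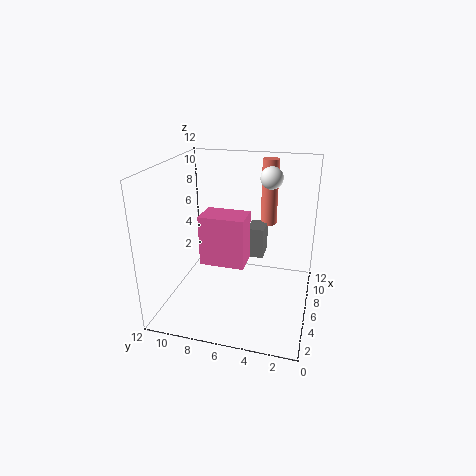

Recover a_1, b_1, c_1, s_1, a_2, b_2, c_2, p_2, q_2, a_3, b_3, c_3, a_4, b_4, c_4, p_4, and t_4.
a_1 = 10.5
b_1 = 4.25
c_1 = 5.75
s_1 = 0.75
a_2 = 8
b_2 = 4.25
c_2 = 3.25
p_2 = 2.25
q_2 = 1.5
a_3 = 9.75
b_3 = 4
c_3 = 10.25
a_4 = 4.75
b_4 = 5.25
c_4 = 3.75
p_4 = 2.5
t_4 = 4.25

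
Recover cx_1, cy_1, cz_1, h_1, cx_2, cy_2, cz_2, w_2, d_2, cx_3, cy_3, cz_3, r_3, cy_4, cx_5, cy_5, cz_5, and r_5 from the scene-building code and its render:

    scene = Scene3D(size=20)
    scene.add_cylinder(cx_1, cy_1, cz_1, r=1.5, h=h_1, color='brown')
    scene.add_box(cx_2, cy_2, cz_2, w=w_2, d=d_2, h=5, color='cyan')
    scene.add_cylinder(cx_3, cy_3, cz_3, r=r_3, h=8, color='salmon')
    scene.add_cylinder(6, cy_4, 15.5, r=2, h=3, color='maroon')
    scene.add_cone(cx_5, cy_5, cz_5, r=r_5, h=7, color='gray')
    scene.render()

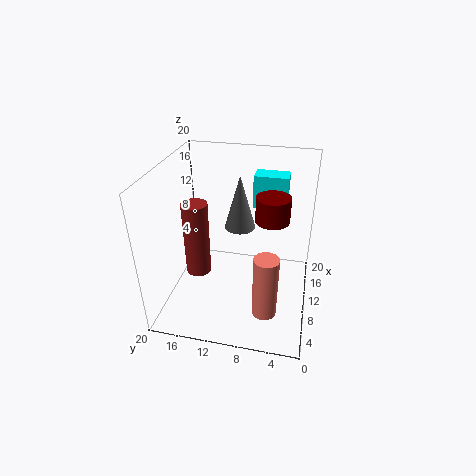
cx_1 = 3.5; cy_1 = 13.5; cz_1 = 9; h_1 = 9; cx_2 = 15.5; cy_2 = 4; cz_2 = 12; w_2 = 3; d_2 = 5; cx_3 = 2.5; cy_3 = 5; cz_3 = 4.5; r_3 = 1.5; cy_4 = 5; cx_5 = 9; cy_5 = 9.5; cz_5 = 12.5; r_5 = 2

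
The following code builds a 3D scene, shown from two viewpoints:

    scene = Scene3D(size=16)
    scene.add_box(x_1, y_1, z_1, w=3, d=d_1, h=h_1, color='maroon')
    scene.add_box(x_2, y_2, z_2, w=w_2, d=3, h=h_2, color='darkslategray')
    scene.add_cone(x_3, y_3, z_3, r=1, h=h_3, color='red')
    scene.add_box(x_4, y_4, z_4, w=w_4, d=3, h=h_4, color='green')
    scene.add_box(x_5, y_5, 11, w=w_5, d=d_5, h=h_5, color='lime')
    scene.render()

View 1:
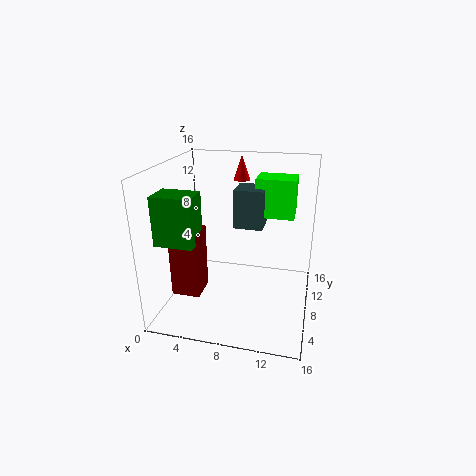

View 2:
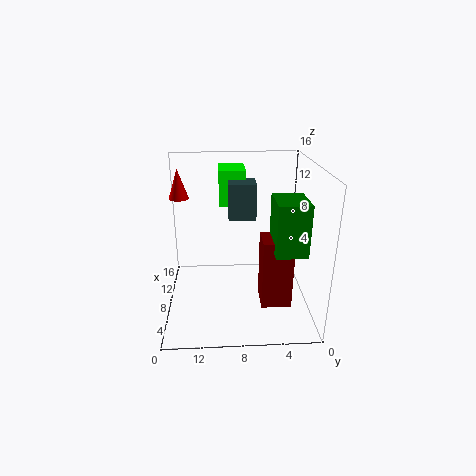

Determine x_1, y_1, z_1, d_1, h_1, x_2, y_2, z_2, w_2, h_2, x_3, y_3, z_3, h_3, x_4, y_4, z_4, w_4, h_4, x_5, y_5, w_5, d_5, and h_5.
x_1 = 2; y_1 = 3; z_1 = 3; d_1 = 3; h_1 = 7; x_2 = 8; y_2 = 6; z_2 = 10; w_2 = 3; h_2 = 4; x_3 = 7; y_3 = 14; z_3 = 13; h_3 = 3; x_4 = 1; y_4 = 2; z_4 = 9; w_4 = 4; h_4 = 5; x_5 = 10; y_5 = 7; w_5 = 4; d_5 = 3; h_5 = 4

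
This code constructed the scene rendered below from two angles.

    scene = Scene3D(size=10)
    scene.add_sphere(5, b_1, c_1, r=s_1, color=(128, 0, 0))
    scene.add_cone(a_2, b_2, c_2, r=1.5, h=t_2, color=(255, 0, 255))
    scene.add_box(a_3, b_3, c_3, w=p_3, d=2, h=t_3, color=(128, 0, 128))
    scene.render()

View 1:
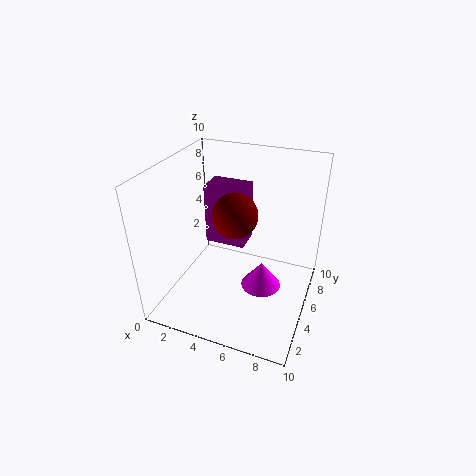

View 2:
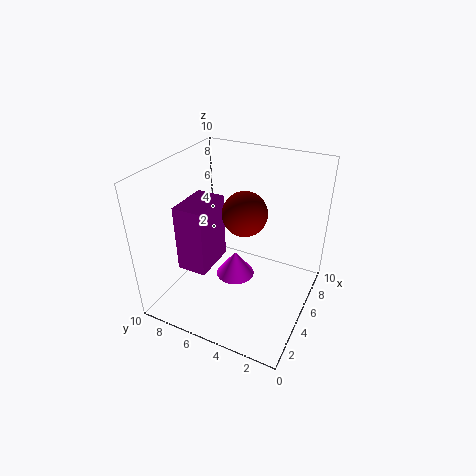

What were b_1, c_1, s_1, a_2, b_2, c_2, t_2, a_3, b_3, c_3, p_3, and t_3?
b_1 = 4.5
c_1 = 7
s_1 = 1.5
a_2 = 6.5
b_2 = 6
c_2 = 0.5
t_2 = 2
a_3 = 2
b_3 = 6
c_3 = 3.5
p_3 = 3
t_3 = 4.5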